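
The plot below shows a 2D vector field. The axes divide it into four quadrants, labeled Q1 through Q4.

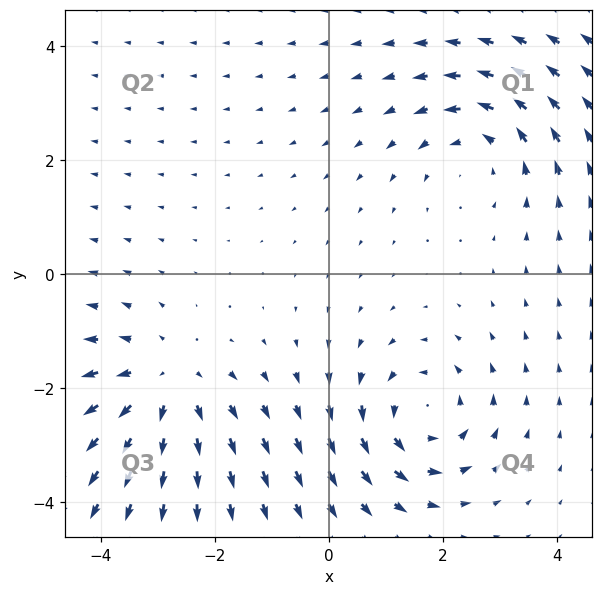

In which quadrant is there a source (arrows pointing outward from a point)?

Q3

The source sits at approximately (-2.9, -1.9), which lies in quadrant Q3. The divergence there is about +4, positive as expected for a source.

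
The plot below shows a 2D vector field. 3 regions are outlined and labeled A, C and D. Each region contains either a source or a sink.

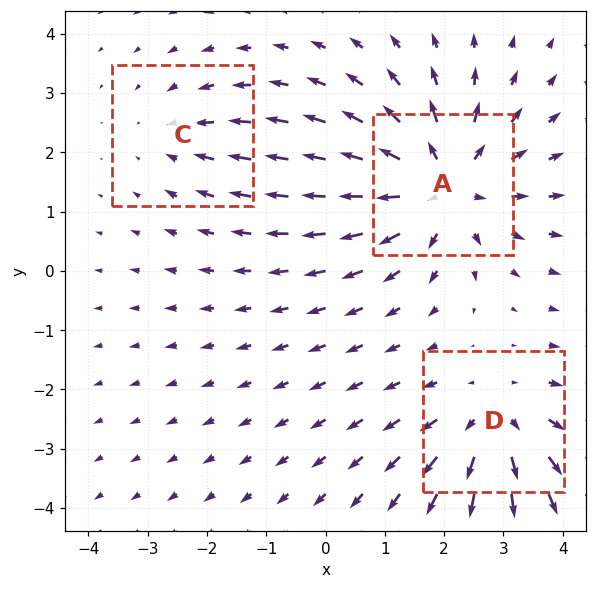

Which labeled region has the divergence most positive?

Divergence at each region's feature centre — A: about +4, C: about -2, D: about +3. Region A is most positive.

A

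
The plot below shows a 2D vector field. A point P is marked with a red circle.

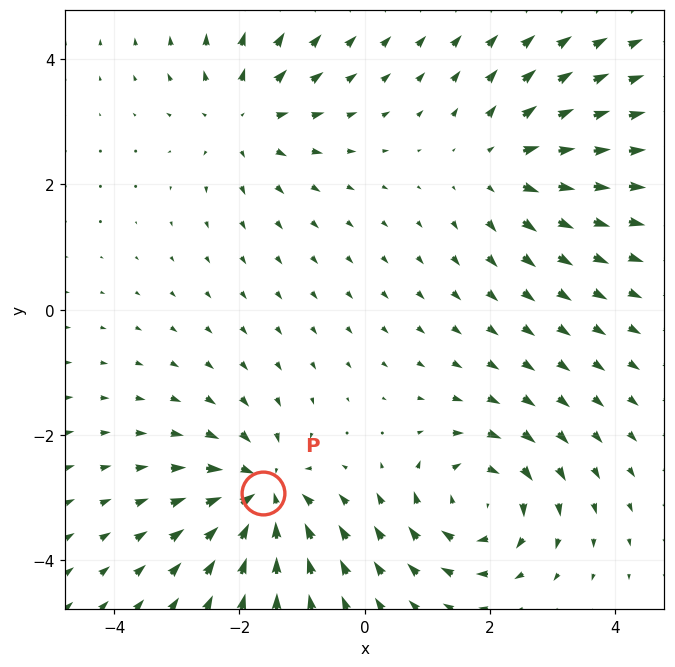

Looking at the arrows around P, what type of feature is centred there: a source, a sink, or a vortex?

At P (-1.6, -2.9) the arrows converge inward. Divergence about -6, curl ≈0 — negative divergence with near-zero curl is a sink.

sink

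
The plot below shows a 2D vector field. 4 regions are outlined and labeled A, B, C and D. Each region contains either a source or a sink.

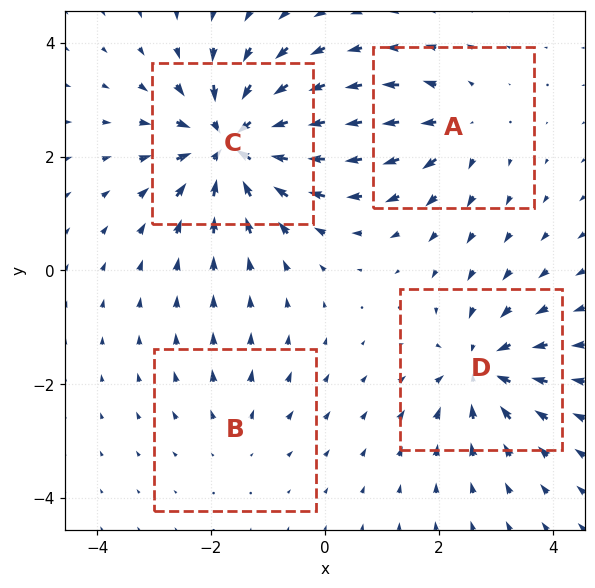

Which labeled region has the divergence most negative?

C

Divergence at each region's feature centre — A: about +4, B: about +2, C: about -8, D: about -5. Region C is most negative.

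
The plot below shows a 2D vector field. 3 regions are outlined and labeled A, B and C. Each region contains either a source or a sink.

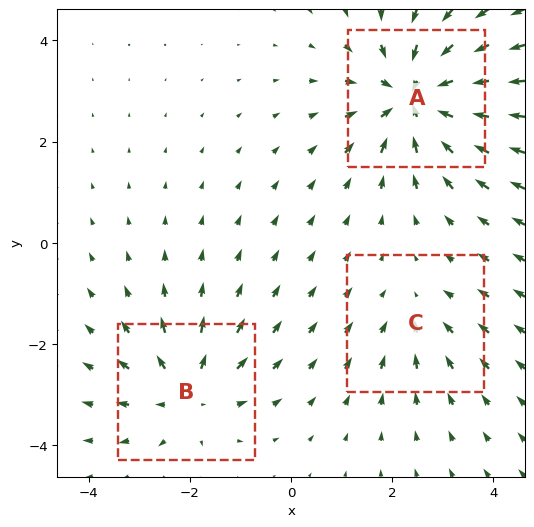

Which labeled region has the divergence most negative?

A

Divergence at each region's feature centre — A: about -5, B: about +3, C: about -2. Region A is most negative.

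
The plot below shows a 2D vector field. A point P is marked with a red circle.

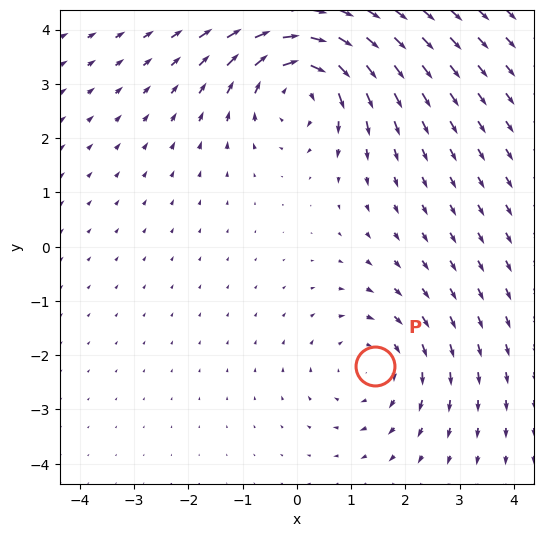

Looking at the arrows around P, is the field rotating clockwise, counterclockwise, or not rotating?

clockwise

Near P at (1.4, -2.2) the arrows circulate clockwise. The curl (z-component) there is about -2; negative curl means clockwise rotation.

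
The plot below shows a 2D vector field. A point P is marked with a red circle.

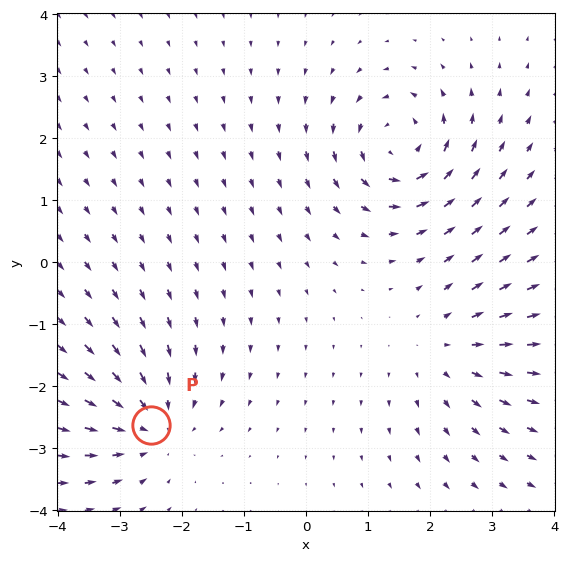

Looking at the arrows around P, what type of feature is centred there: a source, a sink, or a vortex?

At P (-2.5, -2.6) the arrows converge inward. Divergence about -4, curl ≈0 — negative divergence with near-zero curl is a sink.

sink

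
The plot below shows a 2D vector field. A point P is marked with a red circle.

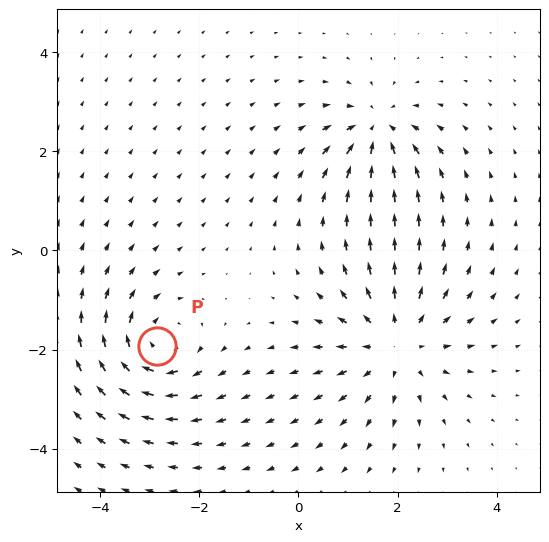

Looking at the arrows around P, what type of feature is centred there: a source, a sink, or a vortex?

vortex

At P (-2.9, -1.9) the arrows circulate clockwise. Divergence ≈0, curl about -5 — near-zero divergence with nonzero curl is a vortex.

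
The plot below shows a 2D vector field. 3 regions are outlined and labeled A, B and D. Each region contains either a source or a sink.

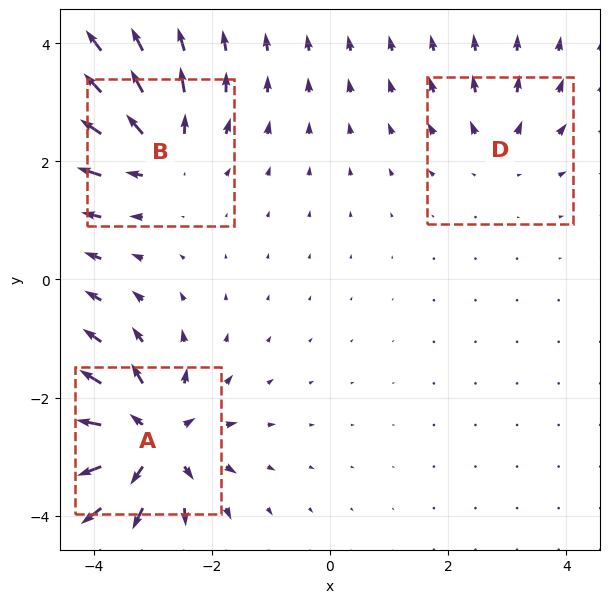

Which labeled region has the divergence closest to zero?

D

Divergence at each region's feature centre — A: about +6, B: about +4, D: about +2. Region D is closest to zero.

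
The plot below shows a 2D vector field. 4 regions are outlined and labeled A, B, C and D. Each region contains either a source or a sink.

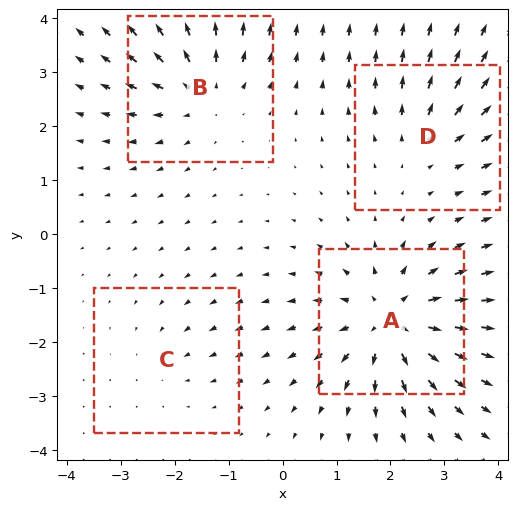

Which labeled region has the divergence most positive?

Divergence at each region's feature centre — A: about +7, B: about +5, C: about -2, D: about +3. Region A is most positive.

A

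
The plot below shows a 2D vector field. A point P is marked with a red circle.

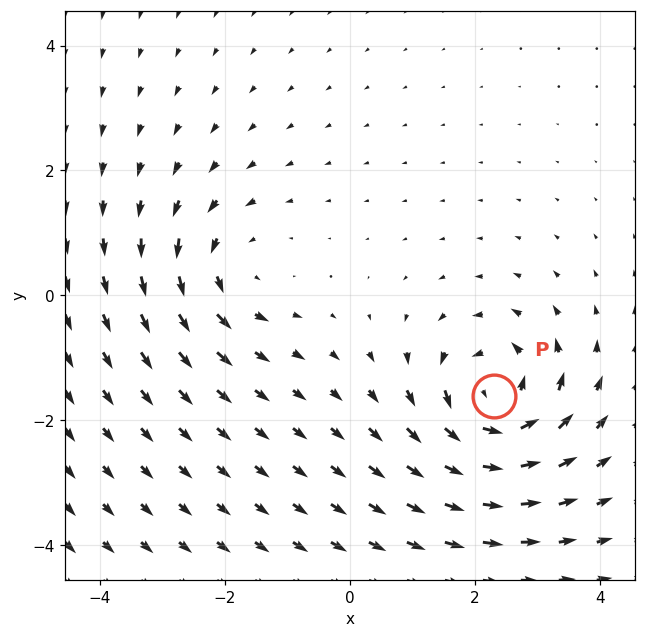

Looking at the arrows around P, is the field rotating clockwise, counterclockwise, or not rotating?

Near P at (2.3, -1.6) the arrows circulate counterclockwise. The curl (z-component) there is about +5; positive curl means counterclockwise rotation.

counterclockwise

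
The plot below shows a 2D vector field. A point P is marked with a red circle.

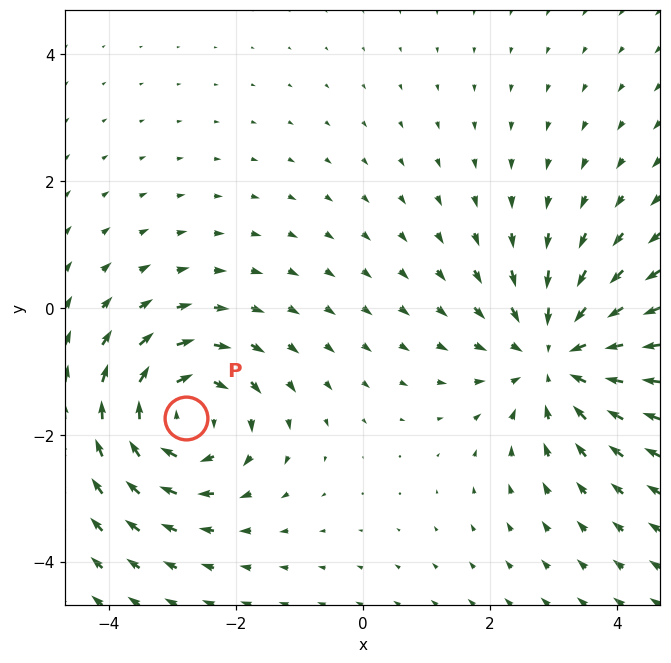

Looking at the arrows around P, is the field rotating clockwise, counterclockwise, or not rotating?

Near P at (-2.8, -1.7) the arrows circulate clockwise. The curl (z-component) there is about -5; negative curl means clockwise rotation.

clockwise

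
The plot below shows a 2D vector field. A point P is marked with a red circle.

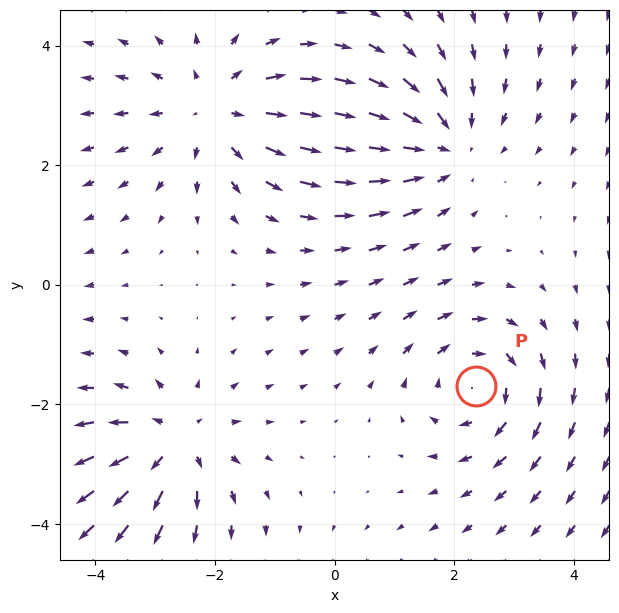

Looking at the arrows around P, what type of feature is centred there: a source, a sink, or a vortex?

vortex

At P (2.4, -1.7) the arrows circulate clockwise. Divergence ≈0, curl about -4 — near-zero divergence with nonzero curl is a vortex.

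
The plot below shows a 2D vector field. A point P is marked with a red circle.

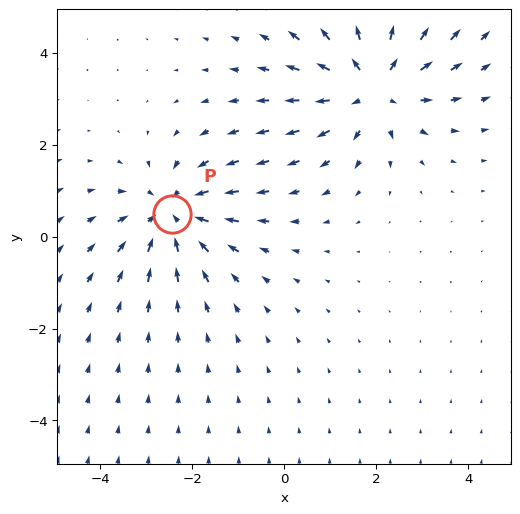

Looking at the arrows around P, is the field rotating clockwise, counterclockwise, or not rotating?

Near P at (-2.4, 0.5) the arrows show no circulation. The curl there is ≈0.

not rotating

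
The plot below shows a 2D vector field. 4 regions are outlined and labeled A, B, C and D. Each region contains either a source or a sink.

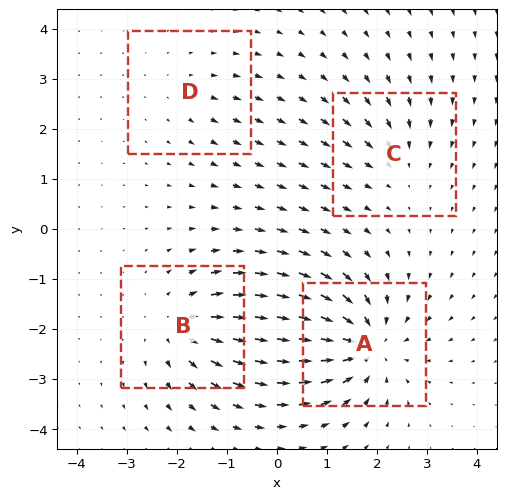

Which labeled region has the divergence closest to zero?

D

Divergence at each region's feature centre — A: about -7, B: about +5, C: about -3, D: about +2. Region D is closest to zero.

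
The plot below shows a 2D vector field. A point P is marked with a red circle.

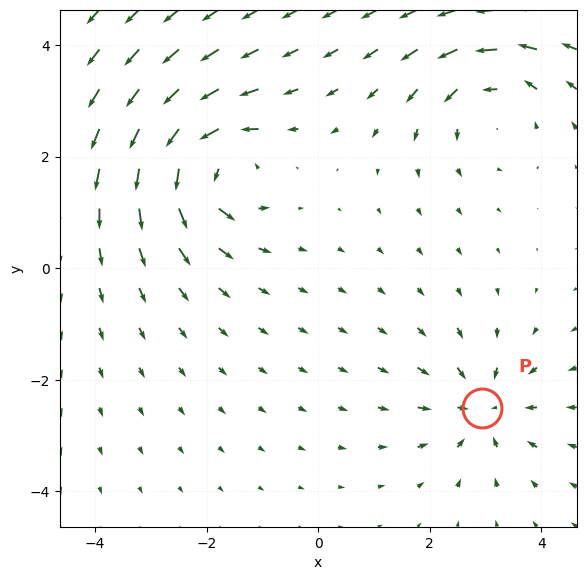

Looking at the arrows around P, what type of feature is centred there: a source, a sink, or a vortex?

At P (2.9, -2.5) the arrows converge inward. Divergence about -3, curl ≈0 — negative divergence with near-zero curl is a sink.

sink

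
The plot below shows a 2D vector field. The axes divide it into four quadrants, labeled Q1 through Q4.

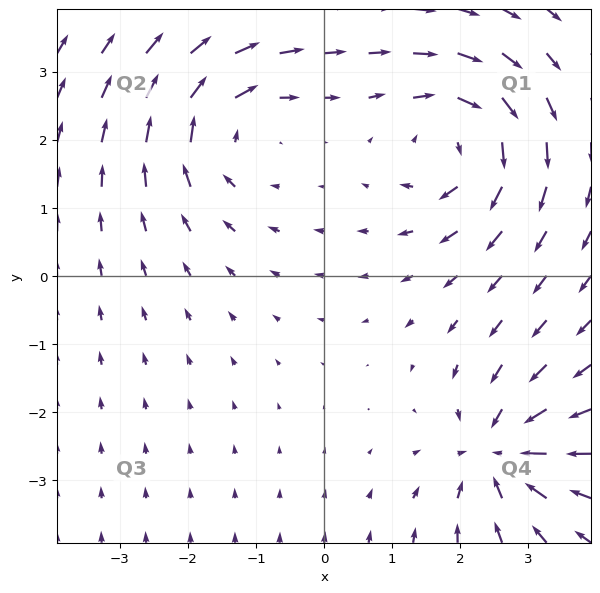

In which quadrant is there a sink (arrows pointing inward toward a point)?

The sink sits at approximately (2.6, -2.6), which lies in quadrant Q4. The divergence there is about -4, negative as expected for a sink.

Q4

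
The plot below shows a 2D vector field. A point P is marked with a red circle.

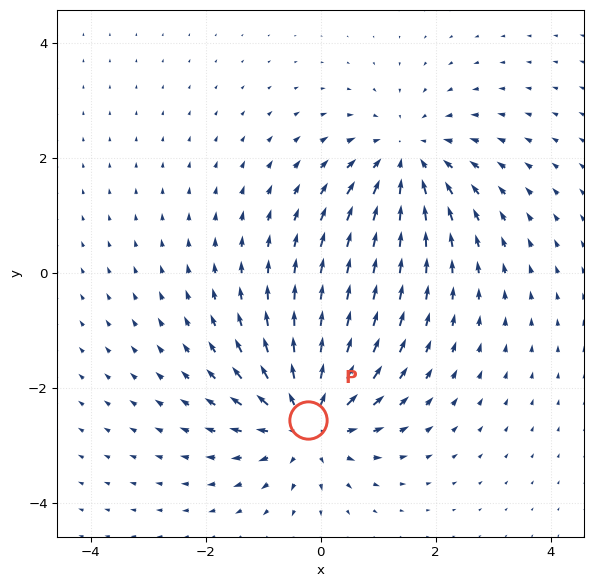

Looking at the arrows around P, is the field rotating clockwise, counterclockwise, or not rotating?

Near P at (-0.2, -2.6) the arrows show no circulation. The curl there is ≈0.

not rotating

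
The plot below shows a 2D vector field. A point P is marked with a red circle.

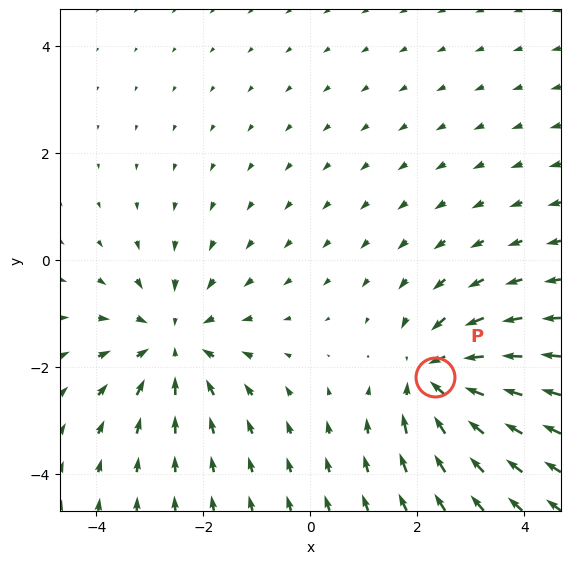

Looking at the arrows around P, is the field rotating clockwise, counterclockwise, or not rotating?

not rotating

Near P at (2.3, -2.2) the arrows show no circulation. The curl there is ≈0.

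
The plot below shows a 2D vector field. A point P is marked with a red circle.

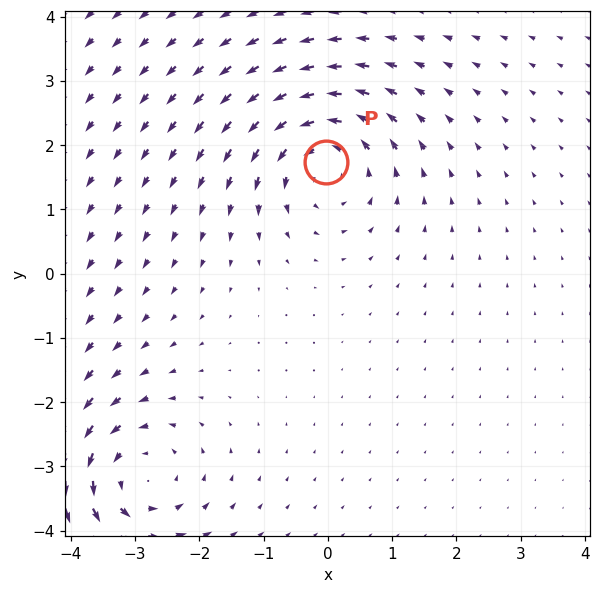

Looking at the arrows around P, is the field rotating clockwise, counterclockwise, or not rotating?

Near P at (-0.0, 1.7) the arrows circulate counterclockwise. The curl (z-component) there is about +3; positive curl means counterclockwise rotation.

counterclockwise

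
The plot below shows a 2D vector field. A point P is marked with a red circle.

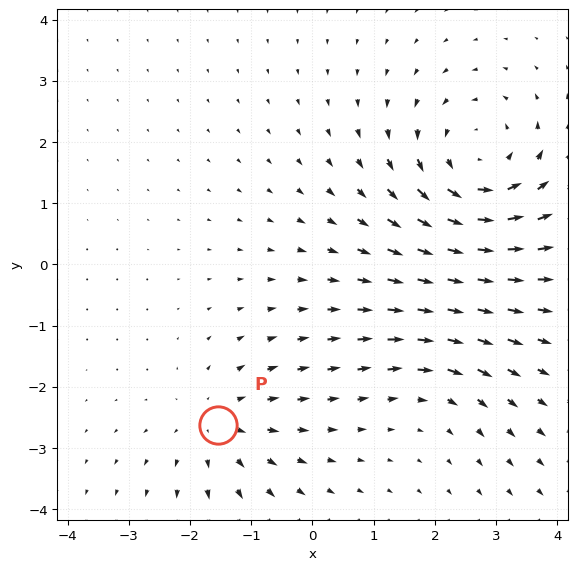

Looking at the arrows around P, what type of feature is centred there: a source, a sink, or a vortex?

source

At P (-1.5, -2.6) the arrows spread outward. Divergence about +3, curl ≈0 — positive divergence with near-zero curl is a source.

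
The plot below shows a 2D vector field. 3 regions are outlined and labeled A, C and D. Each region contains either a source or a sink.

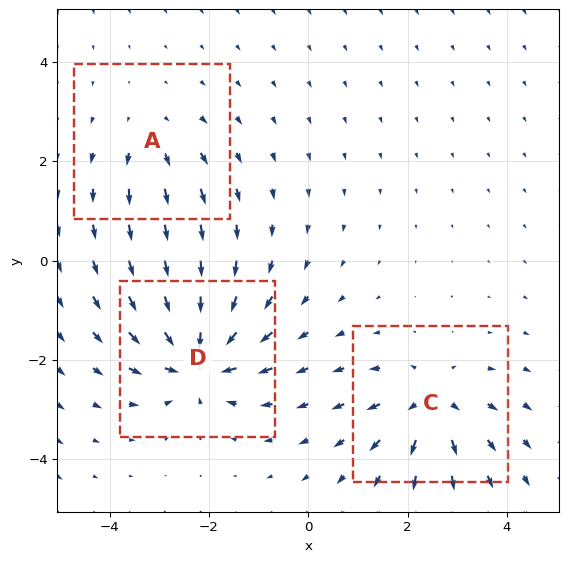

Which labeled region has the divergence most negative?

Divergence at each region's feature centre — A: about +2, C: about +4, D: about -6. Region D is most negative.

D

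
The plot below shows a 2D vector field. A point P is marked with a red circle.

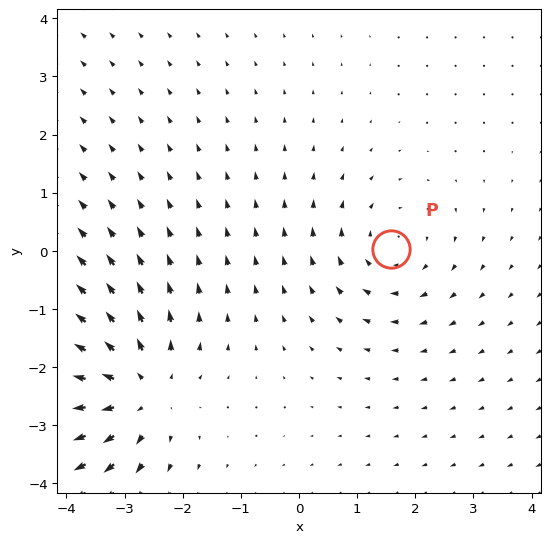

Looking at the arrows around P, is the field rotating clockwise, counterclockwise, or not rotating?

Near P at (1.6, 0.0) the arrows circulate clockwise. The curl (z-component) there is about -3; negative curl means clockwise rotation.

clockwise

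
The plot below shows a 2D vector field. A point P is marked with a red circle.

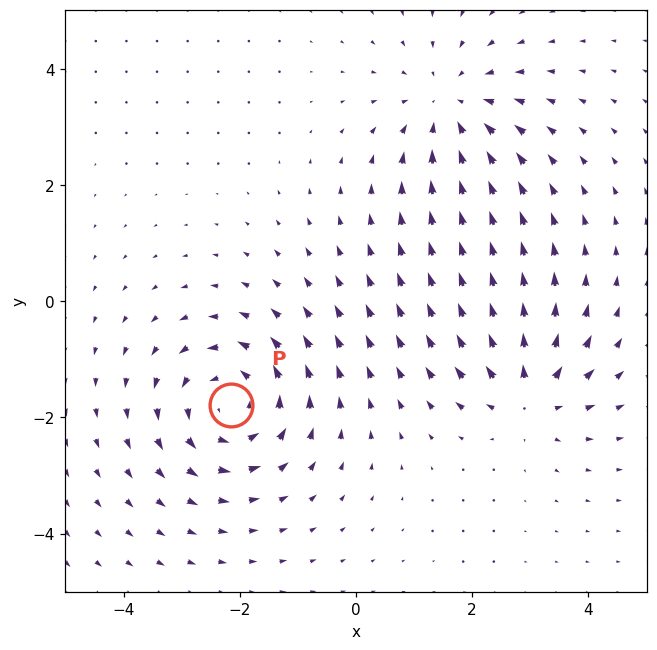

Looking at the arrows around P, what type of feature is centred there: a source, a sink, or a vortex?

At P (-2.2, -1.8) the arrows circulate counterclockwise. Divergence ≈0, curl about +5 — near-zero divergence with nonzero curl is a vortex.

vortex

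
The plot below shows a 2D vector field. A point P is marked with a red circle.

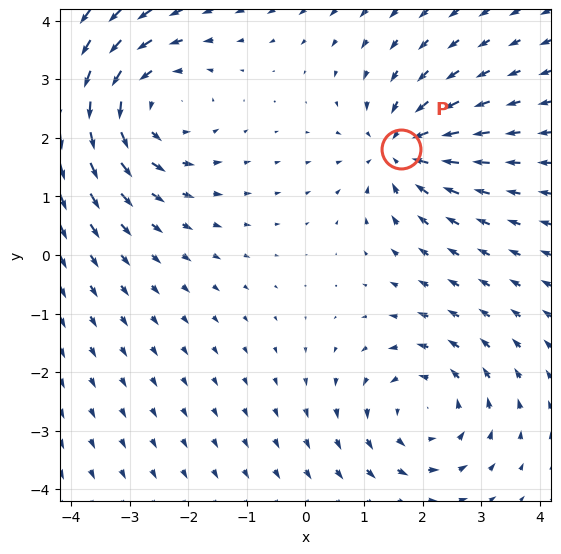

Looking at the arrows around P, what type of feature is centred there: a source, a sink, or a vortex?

At P (1.6, 1.8) the arrows converge inward. Divergence about -4, curl ≈0 — negative divergence with near-zero curl is a sink.

sink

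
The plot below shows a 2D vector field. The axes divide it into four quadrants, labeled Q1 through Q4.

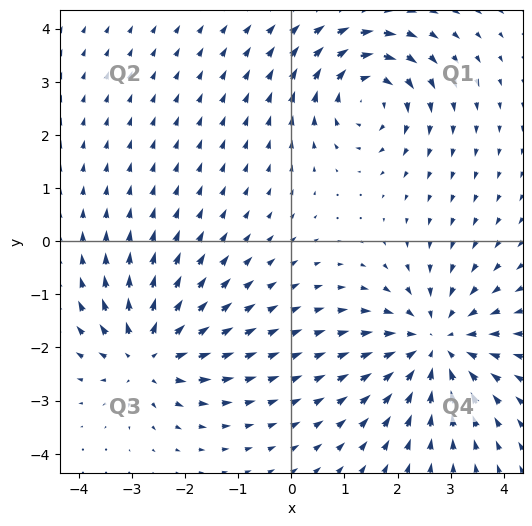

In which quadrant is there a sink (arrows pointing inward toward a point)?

Q4

The sink sits at approximately (2.7, -1.9), which lies in quadrant Q4. The divergence there is about -3, negative as expected for a sink.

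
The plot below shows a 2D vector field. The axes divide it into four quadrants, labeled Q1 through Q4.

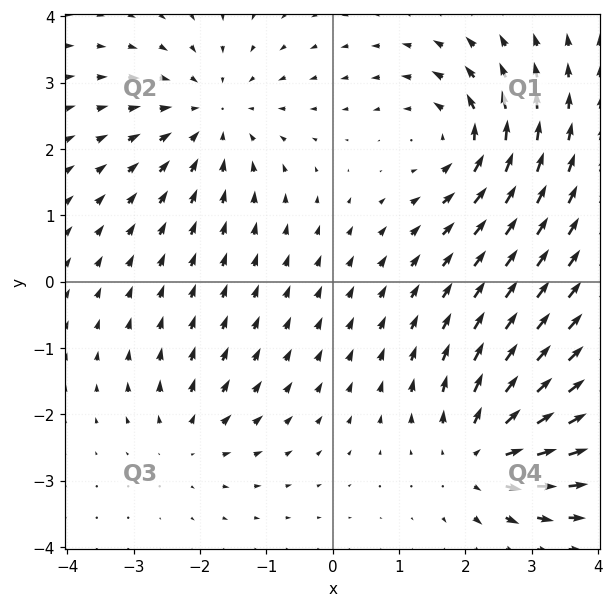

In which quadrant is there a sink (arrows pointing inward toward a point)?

The sink sits at approximately (-1.8, 2.5), which lies in quadrant Q2. The divergence there is about -4, negative as expected for a sink.

Q2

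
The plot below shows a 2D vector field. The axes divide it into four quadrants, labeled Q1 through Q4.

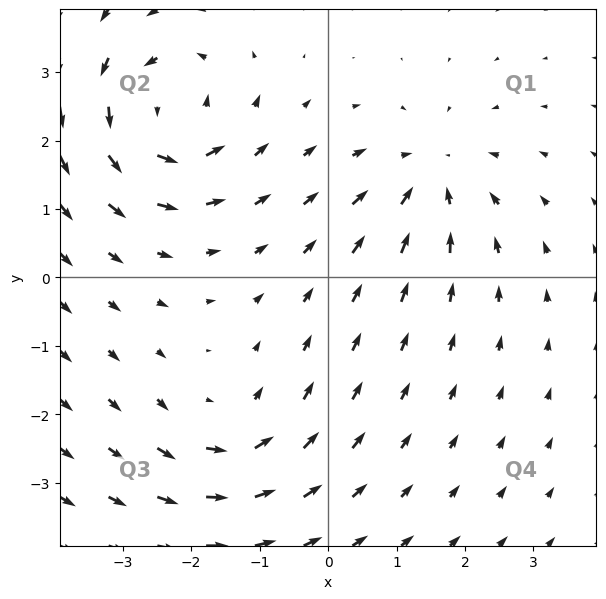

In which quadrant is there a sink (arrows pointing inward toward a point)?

Q1

The sink sits at approximately (1.5, 1.5), which lies in quadrant Q1. The divergence there is about -4, negative as expected for a sink.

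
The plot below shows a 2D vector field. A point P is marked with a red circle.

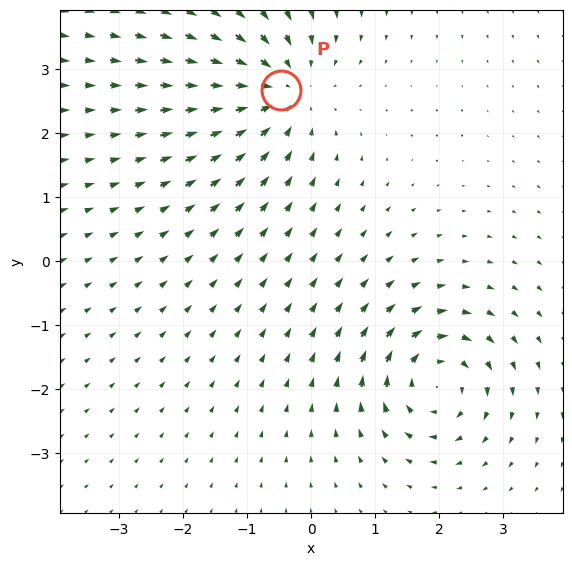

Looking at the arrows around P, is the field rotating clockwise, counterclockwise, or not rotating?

not rotating

Near P at (-0.5, 2.7) the arrows show no circulation. The curl there is ≈0.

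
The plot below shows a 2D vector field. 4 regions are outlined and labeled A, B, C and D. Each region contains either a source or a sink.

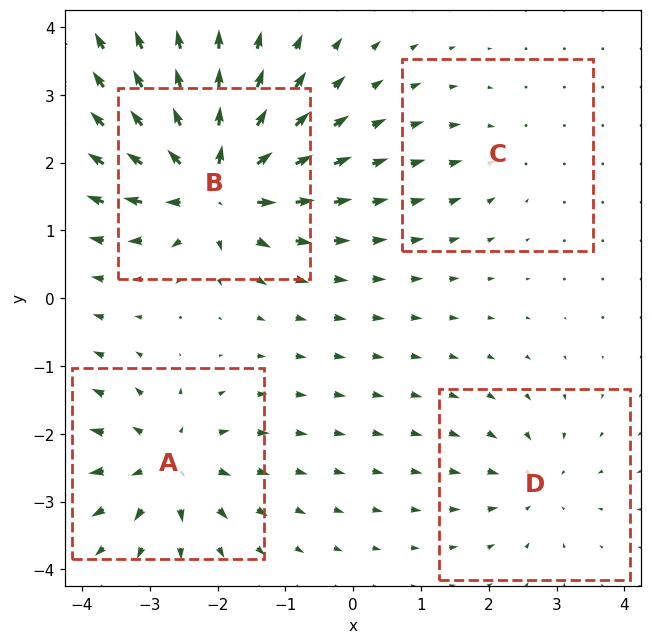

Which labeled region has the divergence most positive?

Divergence at each region's feature centre — A: about +6, B: about +9, C: about -3, D: about -4. Region B is most positive.

B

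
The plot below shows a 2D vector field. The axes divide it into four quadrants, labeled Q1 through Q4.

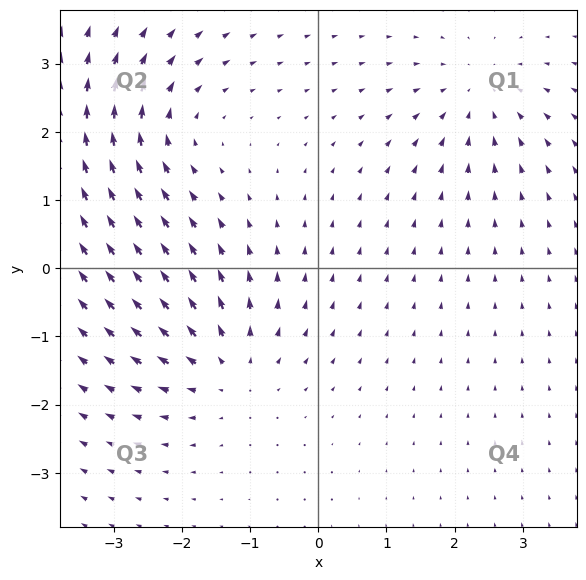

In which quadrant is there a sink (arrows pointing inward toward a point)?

Q1

The sink sits at approximately (2.4, 2.5), which lies in quadrant Q1. The divergence there is about -3, negative as expected for a sink.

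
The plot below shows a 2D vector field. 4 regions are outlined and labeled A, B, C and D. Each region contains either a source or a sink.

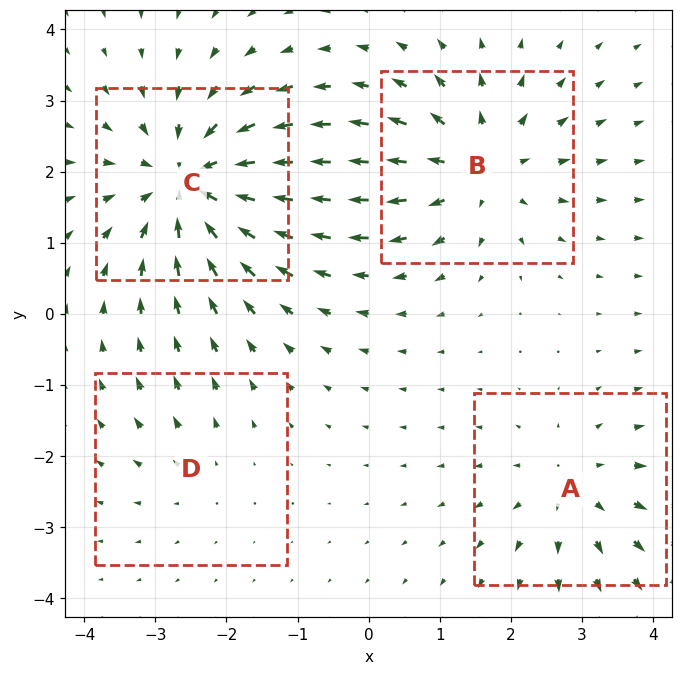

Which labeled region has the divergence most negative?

Divergence at each region's feature centre — A: about +3, B: about +5, C: about -6, D: about +2. Region C is most negative.

C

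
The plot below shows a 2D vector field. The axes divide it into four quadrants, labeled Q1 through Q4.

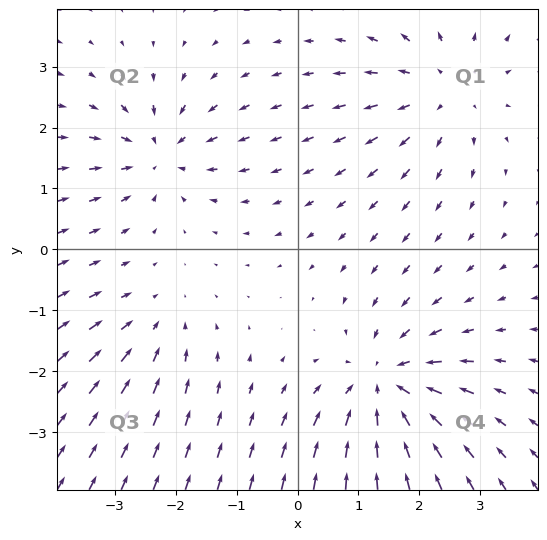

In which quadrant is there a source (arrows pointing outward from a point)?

Q1

The source sits at approximately (2.4, 2.6), which lies in quadrant Q1. The divergence there is about +3, positive as expected for a source.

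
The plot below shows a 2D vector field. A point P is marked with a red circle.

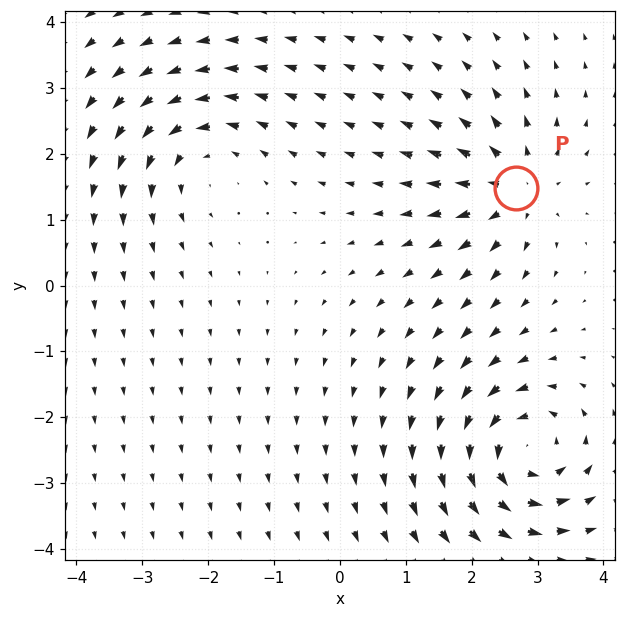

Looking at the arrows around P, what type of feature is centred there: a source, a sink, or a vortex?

source

At P (2.7, 1.5) the arrows spread outward. Divergence about +5, curl ≈0 — positive divergence with near-zero curl is a source.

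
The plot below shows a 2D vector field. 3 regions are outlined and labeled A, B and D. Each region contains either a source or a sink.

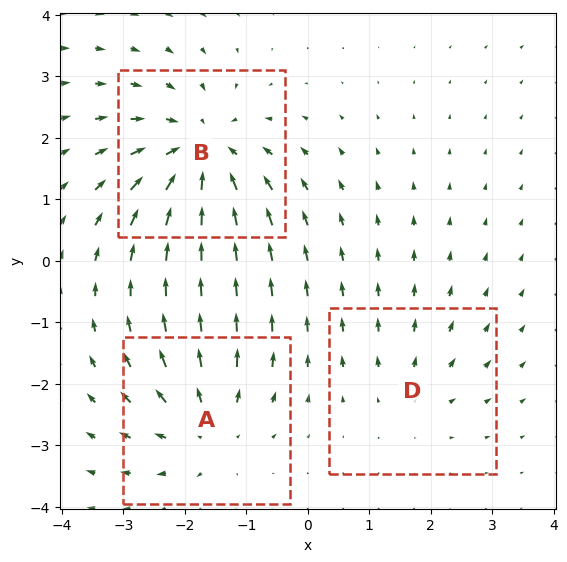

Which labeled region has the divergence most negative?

Divergence at each region's feature centre — A: about +3, B: about -5, D: about +2. Region B is most negative.

B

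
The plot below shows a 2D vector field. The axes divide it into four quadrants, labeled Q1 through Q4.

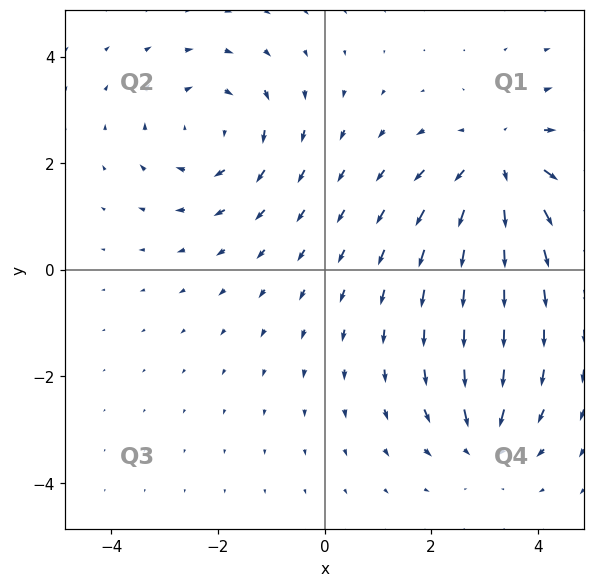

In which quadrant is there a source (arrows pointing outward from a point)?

The source sits at approximately (3.3, 2.0), which lies in quadrant Q1. The divergence there is about +4, positive as expected for a source.

Q1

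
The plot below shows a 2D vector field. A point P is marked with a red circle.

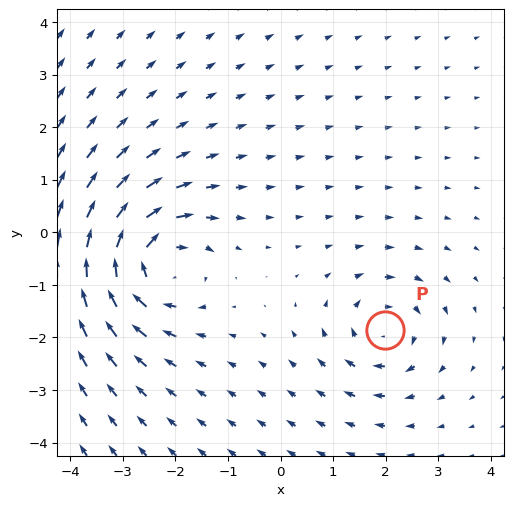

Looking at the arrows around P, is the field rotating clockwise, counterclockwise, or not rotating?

Near P at (2.0, -1.9) the arrows circulate clockwise. The curl (z-component) there is about -4; negative curl means clockwise rotation.

clockwise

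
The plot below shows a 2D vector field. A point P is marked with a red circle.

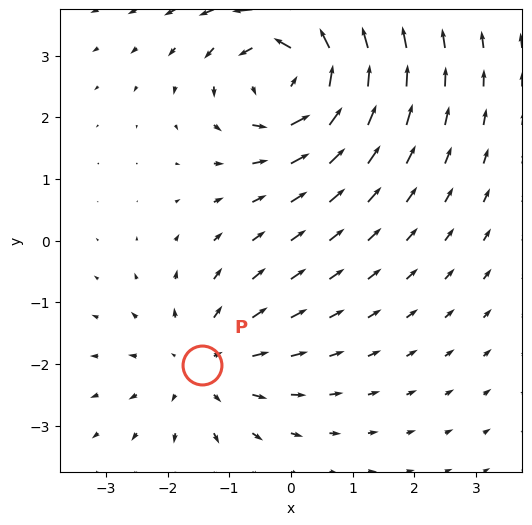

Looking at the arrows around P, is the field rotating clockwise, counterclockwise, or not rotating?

Near P at (-1.4, -2.0) the arrows show no circulation. The curl there is ≈0.

not rotating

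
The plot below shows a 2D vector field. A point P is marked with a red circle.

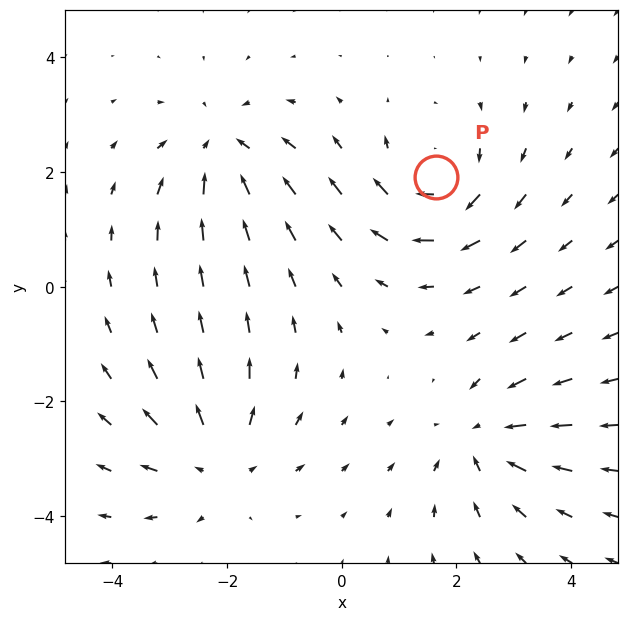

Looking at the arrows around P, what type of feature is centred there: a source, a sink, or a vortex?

vortex

At P (1.6, 1.9) the arrows circulate clockwise. Divergence ≈0, curl about -4 — near-zero divergence with nonzero curl is a vortex.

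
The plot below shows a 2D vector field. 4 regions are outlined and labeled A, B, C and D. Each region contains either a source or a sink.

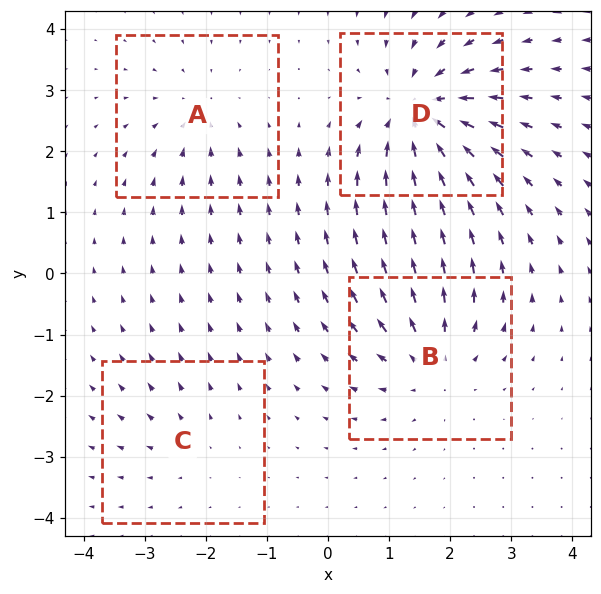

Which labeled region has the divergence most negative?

Divergence at each region's feature centre — A: about -3, B: about +5, C: about +2, D: about -7. Region D is most negative.

D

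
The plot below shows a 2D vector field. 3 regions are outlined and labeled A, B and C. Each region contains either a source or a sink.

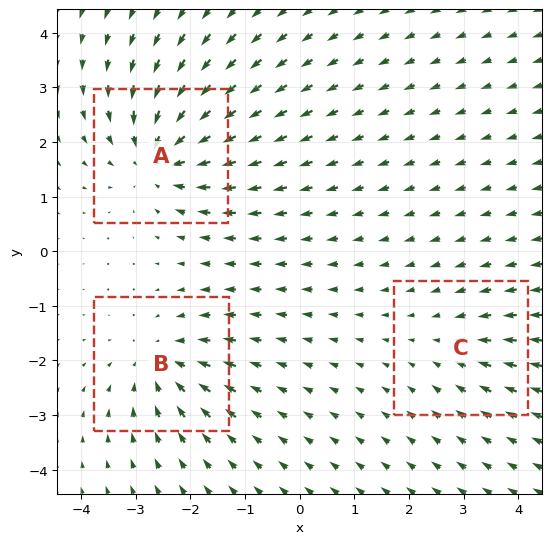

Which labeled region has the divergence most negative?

Divergence at each region's feature centre — A: about -5, B: about -4, C: about -2. Region A is most negative.

A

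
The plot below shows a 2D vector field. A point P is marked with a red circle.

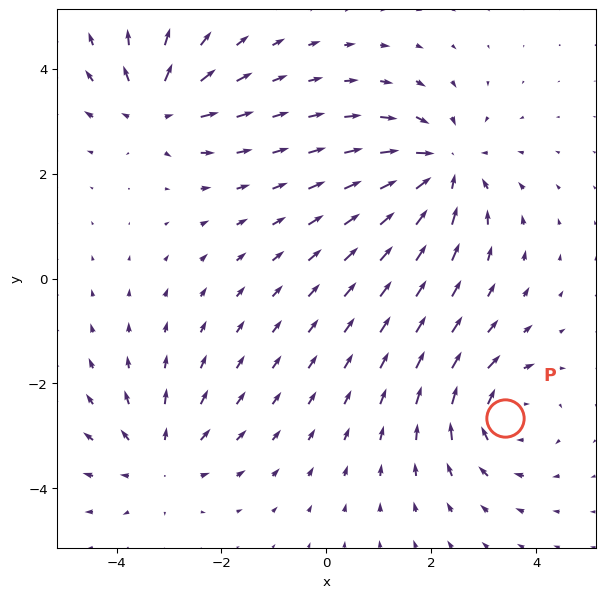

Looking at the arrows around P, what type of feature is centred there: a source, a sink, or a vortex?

At P (3.4, -2.7) the arrows circulate clockwise. Divergence ≈0, curl about -4 — near-zero divergence with nonzero curl is a vortex.

vortex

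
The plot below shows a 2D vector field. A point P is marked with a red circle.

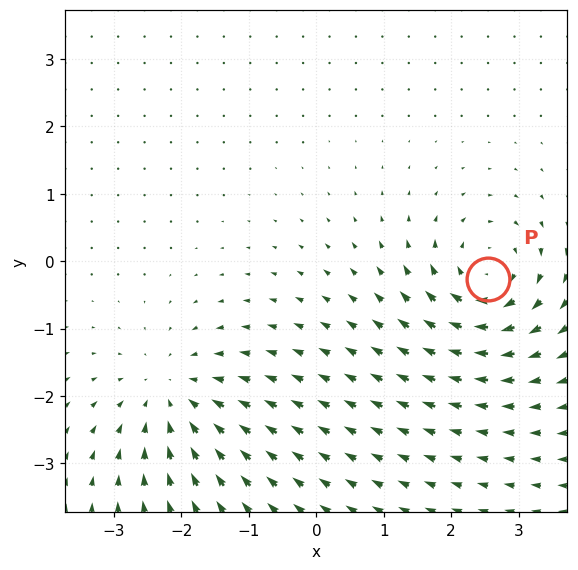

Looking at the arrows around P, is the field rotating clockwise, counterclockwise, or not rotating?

Near P at (2.5, -0.3) the arrows circulate clockwise. The curl (z-component) there is about -6; negative curl means clockwise rotation.

clockwise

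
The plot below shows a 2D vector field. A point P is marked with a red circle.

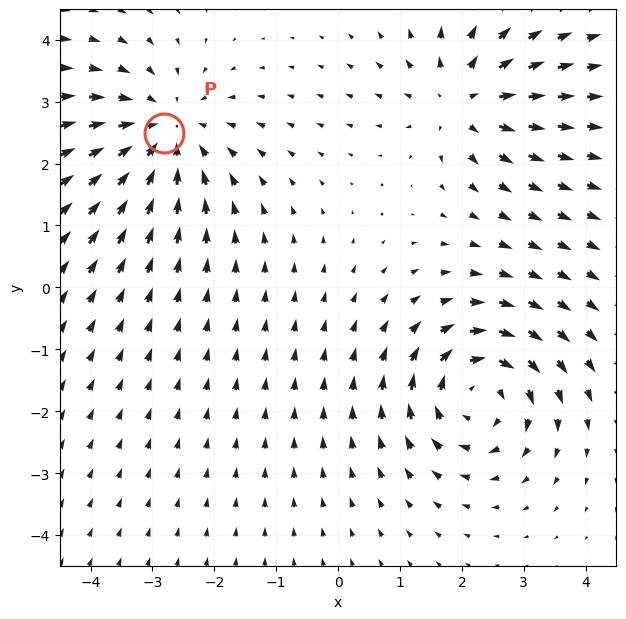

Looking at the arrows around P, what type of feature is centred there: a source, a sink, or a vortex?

At P (-2.8, 2.5) the arrows converge inward. Divergence about -4, curl ≈0 — negative divergence with near-zero curl is a sink.

sink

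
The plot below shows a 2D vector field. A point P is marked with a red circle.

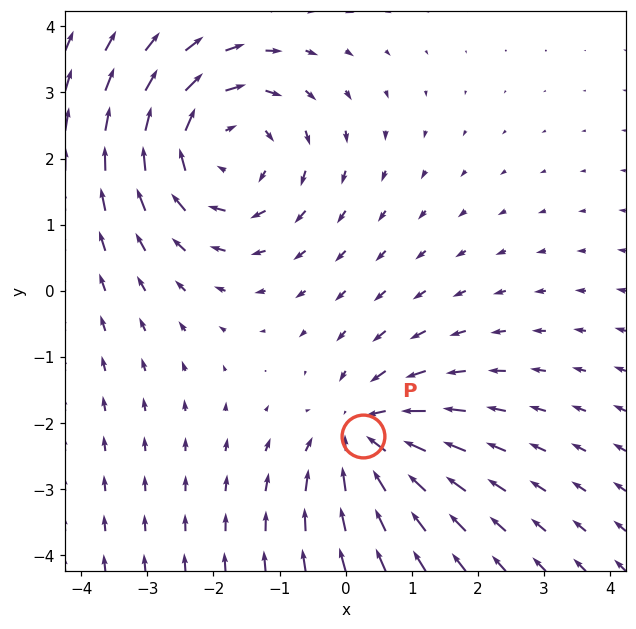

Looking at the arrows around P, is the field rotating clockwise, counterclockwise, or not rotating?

not rotating

Near P at (0.3, -2.2) the arrows show no circulation. The curl there is ≈0.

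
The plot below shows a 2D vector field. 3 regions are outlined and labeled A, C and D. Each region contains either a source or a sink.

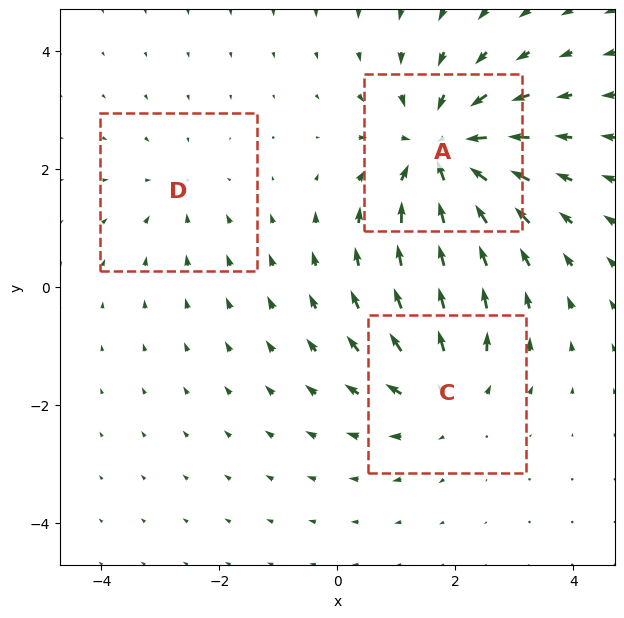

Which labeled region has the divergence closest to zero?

Divergence at each region's feature centre — A: about -5, C: about +3, D: about -2. Region D is closest to zero.

D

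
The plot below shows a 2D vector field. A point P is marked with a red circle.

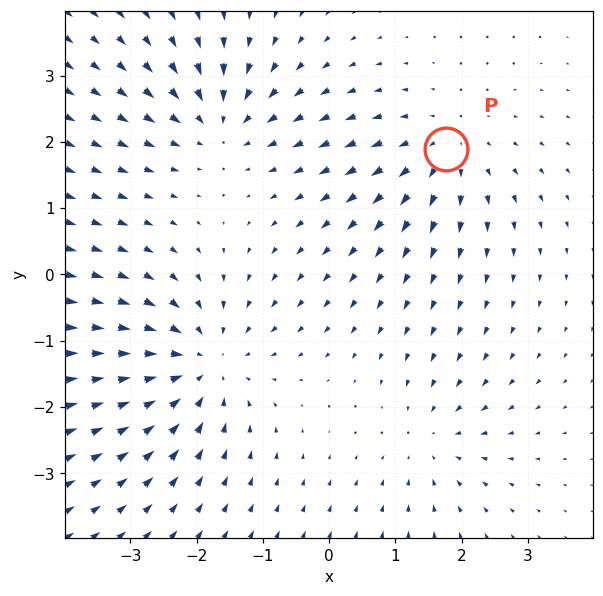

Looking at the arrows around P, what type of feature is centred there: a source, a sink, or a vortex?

source

At P (1.8, 1.9) the arrows spread outward. Divergence about +3, curl ≈0 — positive divergence with near-zero curl is a source.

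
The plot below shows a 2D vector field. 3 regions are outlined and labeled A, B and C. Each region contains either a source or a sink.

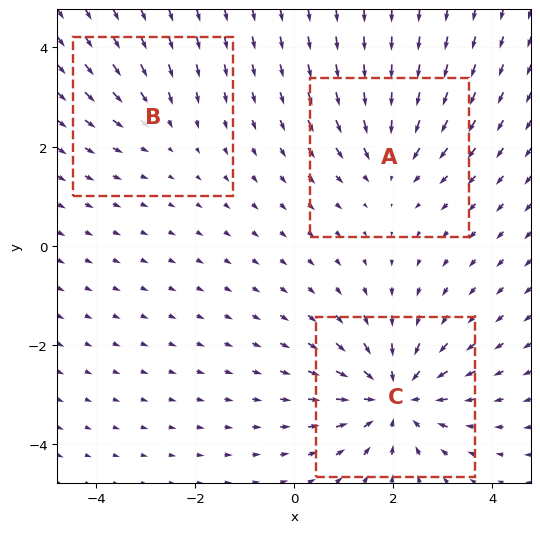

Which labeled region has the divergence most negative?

C

Divergence at each region's feature centre — A: about -3, B: about -2, C: about -5. Region C is most negative.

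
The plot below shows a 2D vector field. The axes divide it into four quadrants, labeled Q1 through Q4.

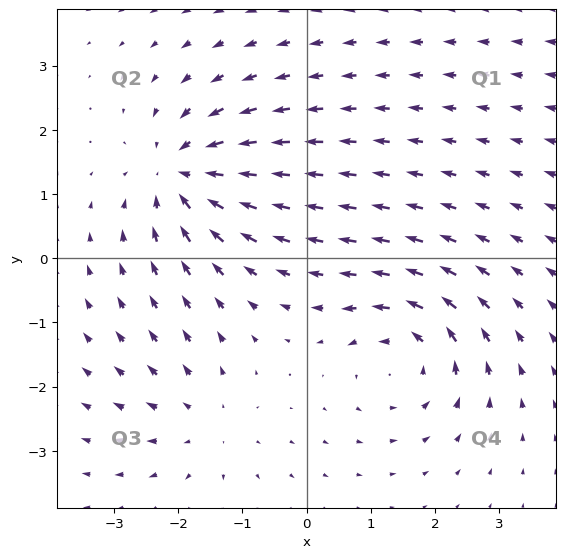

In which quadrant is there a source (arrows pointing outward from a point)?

The source sits at approximately (-1.6, -2.5), which lies in quadrant Q3. The divergence there is about +3, positive as expected for a source.

Q3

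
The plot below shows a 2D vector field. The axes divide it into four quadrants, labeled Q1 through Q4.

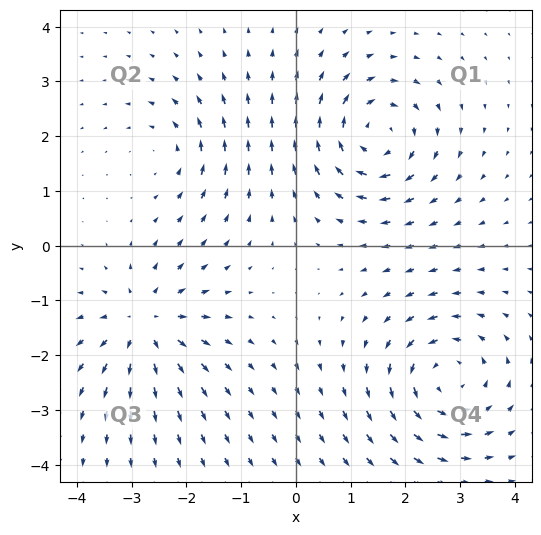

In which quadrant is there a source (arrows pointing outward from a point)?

Q3

The source sits at approximately (-2.8, -1.4), which lies in quadrant Q3. The divergence there is about +5, positive as expected for a source.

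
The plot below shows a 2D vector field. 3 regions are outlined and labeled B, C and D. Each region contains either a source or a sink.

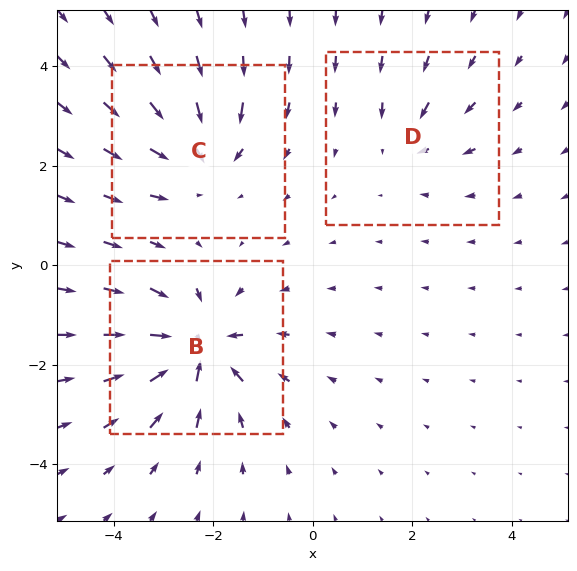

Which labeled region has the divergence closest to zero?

Divergence at each region's feature centre — B: about -6, C: about -4, D: about -2. Region D is closest to zero.

D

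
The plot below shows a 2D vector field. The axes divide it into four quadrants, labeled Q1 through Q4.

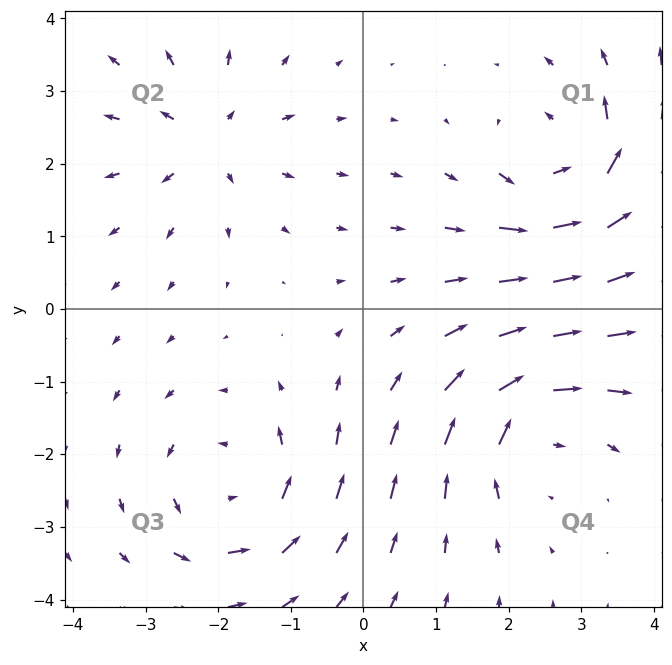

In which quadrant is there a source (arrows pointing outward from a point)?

The source sits at approximately (-2.2, 2.4), which lies in quadrant Q2. The divergence there is about +5, positive as expected for a source.

Q2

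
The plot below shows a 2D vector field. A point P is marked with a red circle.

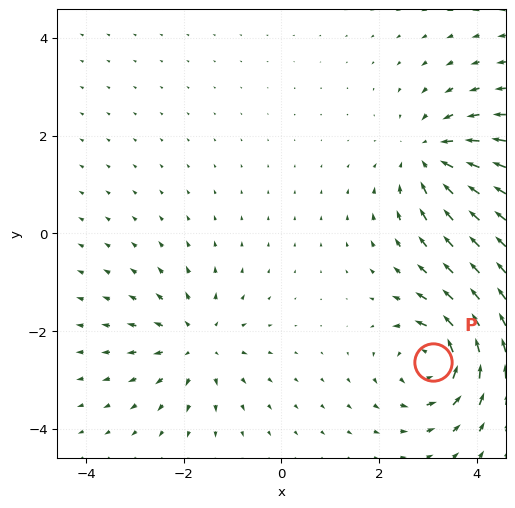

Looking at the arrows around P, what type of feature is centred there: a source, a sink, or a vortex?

At P (3.1, -2.6) the arrows circulate counterclockwise. Divergence ≈0, curl about +5 — near-zero divergence with nonzero curl is a vortex.

vortex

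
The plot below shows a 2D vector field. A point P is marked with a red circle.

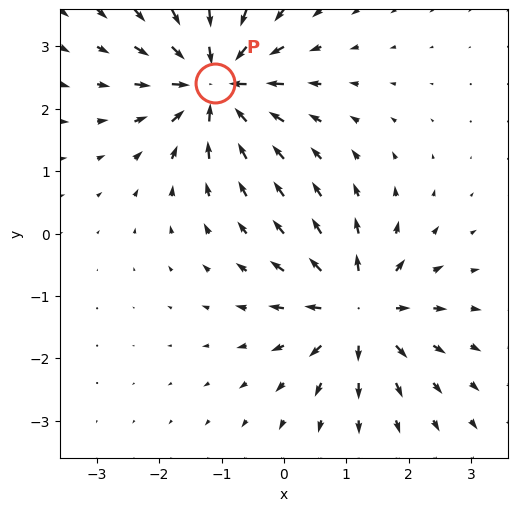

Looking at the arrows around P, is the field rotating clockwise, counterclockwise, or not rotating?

not rotating

Near P at (-1.1, 2.4) the arrows show no circulation. The curl there is ≈0.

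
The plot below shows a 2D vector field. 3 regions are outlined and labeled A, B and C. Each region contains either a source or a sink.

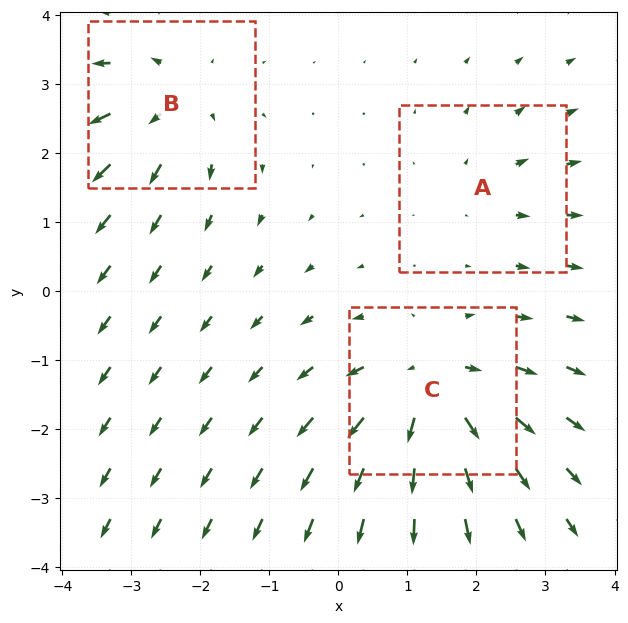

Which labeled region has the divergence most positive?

C

Divergence at each region's feature centre — A: about +2, B: about +4, C: about +5. Region C is most positive.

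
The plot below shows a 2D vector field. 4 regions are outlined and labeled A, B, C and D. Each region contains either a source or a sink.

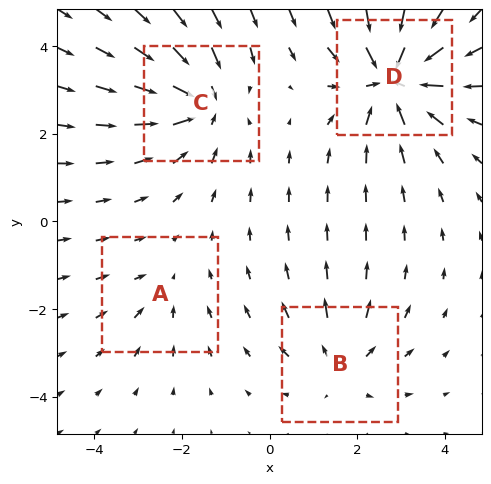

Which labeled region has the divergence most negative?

D

Divergence at each region's feature centre — A: about -2, B: about +3, C: about -5, D: about -6. Region D is most negative.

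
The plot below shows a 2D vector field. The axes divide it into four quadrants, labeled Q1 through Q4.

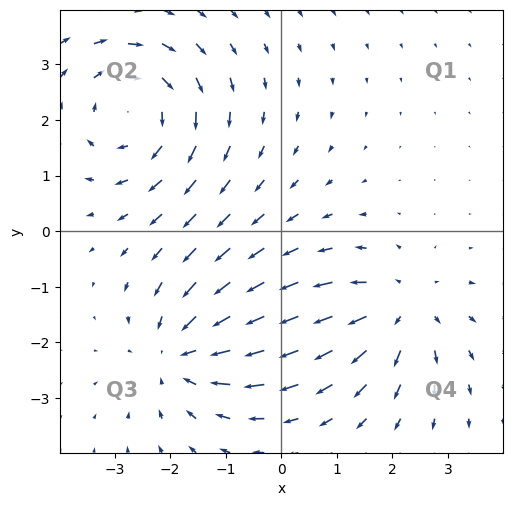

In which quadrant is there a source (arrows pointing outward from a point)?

Q4

The source sits at approximately (2.1, -1.4), which lies in quadrant Q4. The divergence there is about +4, positive as expected for a source.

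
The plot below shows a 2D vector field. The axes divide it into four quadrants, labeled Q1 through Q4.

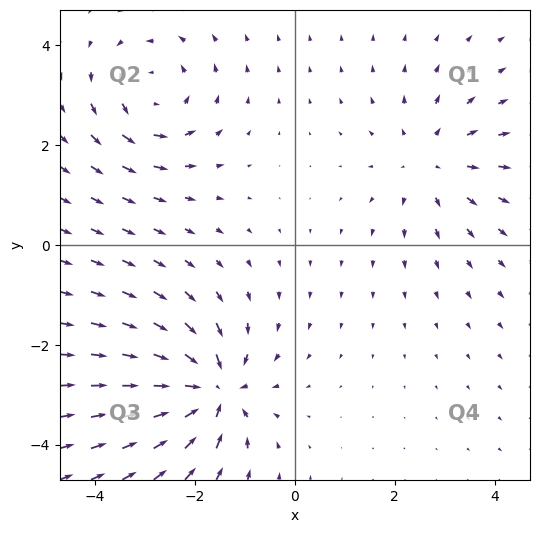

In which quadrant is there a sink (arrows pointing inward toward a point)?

Q3

The sink sits at approximately (-1.7, -2.9), which lies in quadrant Q3. The divergence there is about -6, negative as expected for a sink.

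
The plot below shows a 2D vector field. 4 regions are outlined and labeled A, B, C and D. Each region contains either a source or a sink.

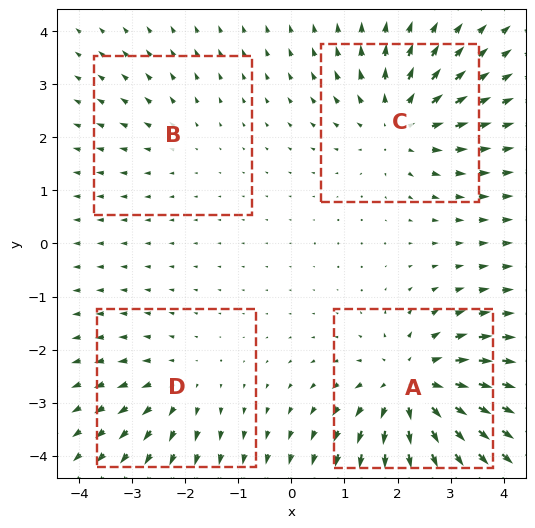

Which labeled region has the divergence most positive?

A

Divergence at each region's feature centre — A: about +6, B: about +2, C: about +5, D: about +3. Region A is most positive.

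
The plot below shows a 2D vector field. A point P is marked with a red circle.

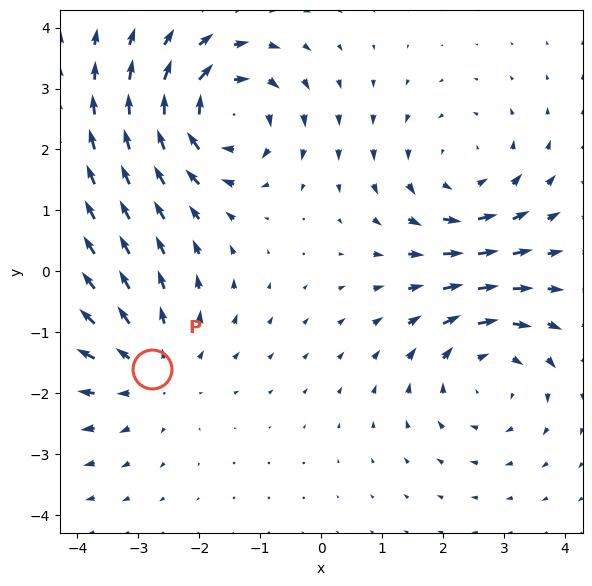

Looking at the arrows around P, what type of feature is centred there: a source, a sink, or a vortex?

At P (-2.8, -1.6) the arrows spread outward. Divergence about +3, curl ≈0 — positive divergence with near-zero curl is a source.

source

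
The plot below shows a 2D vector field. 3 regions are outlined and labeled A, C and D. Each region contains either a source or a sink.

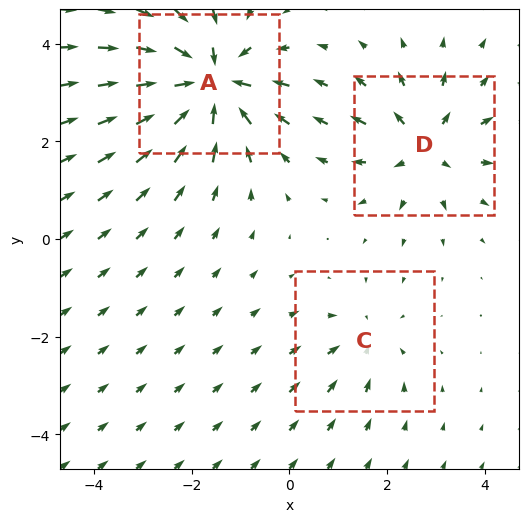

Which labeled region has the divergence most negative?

Divergence at each region's feature centre — A: about -6, C: about -2, D: about +3. Region A is most negative.

A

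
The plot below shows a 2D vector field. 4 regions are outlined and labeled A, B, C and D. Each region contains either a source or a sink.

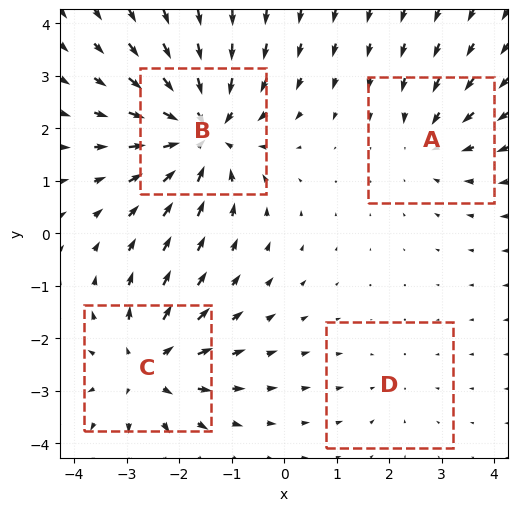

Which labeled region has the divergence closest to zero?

D

Divergence at each region's feature centre — A: about -3, B: about -6, C: about +5, D: about -2. Region D is closest to zero.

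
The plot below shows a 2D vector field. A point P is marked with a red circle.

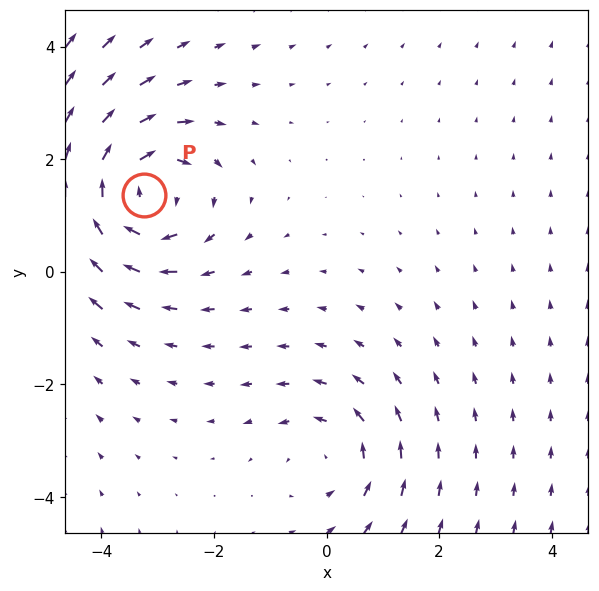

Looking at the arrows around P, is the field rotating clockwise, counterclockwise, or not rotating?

Near P at (-3.2, 1.4) the arrows circulate clockwise. The curl (z-component) there is about -5; negative curl means clockwise rotation.

clockwise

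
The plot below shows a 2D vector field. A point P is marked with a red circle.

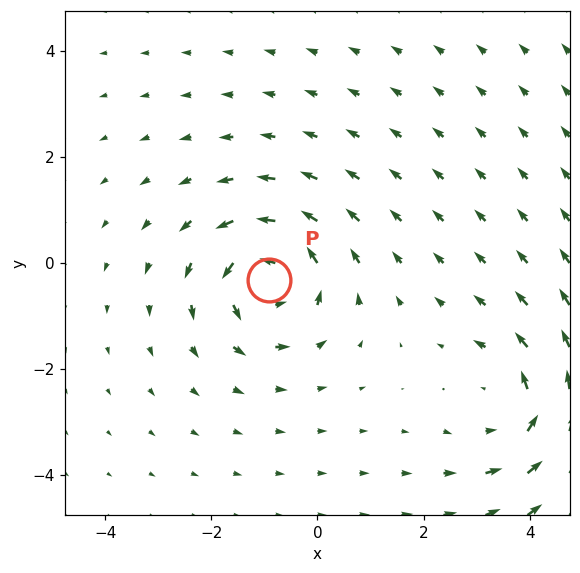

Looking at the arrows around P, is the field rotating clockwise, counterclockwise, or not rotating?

counterclockwise

Near P at (-0.9, -0.3) the arrows circulate counterclockwise. The curl (z-component) there is about +5; positive curl means counterclockwise rotation.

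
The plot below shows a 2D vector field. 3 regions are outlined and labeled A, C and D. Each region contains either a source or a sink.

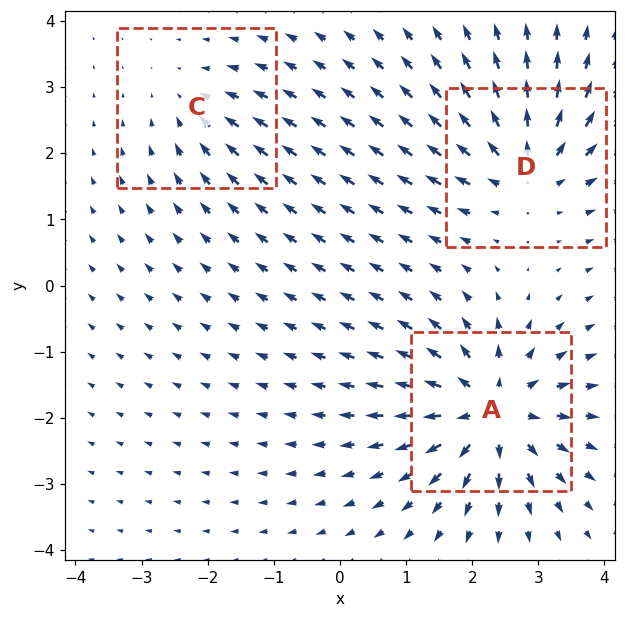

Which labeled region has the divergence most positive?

Divergence at each region's feature centre — A: about +6, C: about -2, D: about +4. Region A is most positive.

A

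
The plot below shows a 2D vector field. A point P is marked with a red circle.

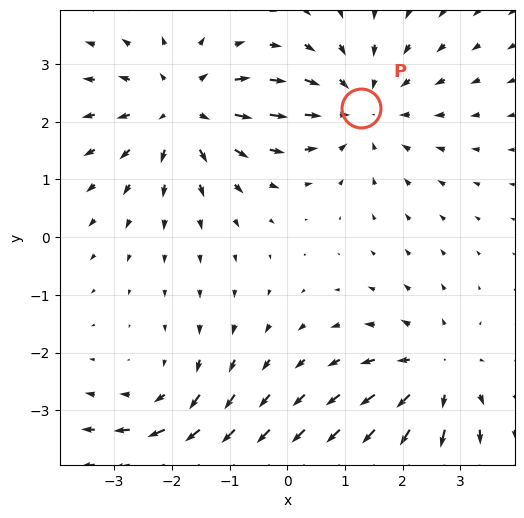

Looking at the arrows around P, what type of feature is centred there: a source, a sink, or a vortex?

At P (1.3, 2.2) the arrows converge inward. Divergence about -3, curl ≈0 — negative divergence with near-zero curl is a sink.

sink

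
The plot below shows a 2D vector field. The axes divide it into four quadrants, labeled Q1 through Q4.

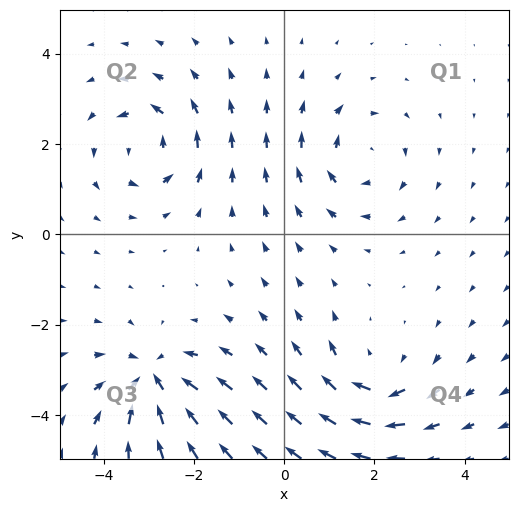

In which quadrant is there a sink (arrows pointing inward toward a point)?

The sink sits at approximately (-2.9, -3.2), which lies in quadrant Q3. The divergence there is about -5, negative as expected for a sink.

Q3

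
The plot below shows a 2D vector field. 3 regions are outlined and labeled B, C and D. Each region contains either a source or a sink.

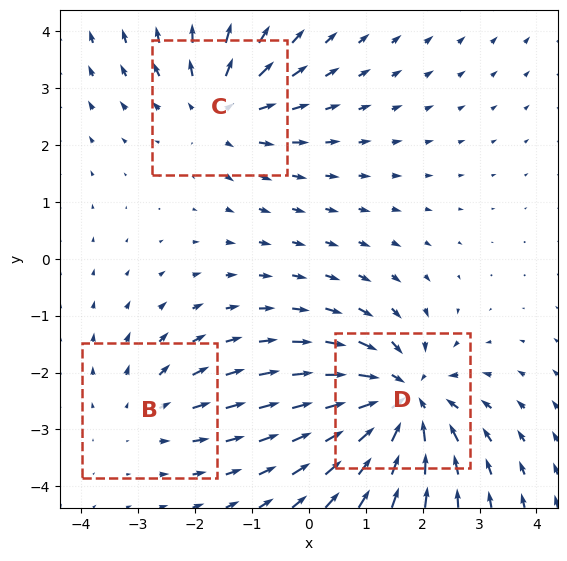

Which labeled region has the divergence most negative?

Divergence at each region's feature centre — B: about +2, C: about +3, D: about -4. Region D is most negative.

D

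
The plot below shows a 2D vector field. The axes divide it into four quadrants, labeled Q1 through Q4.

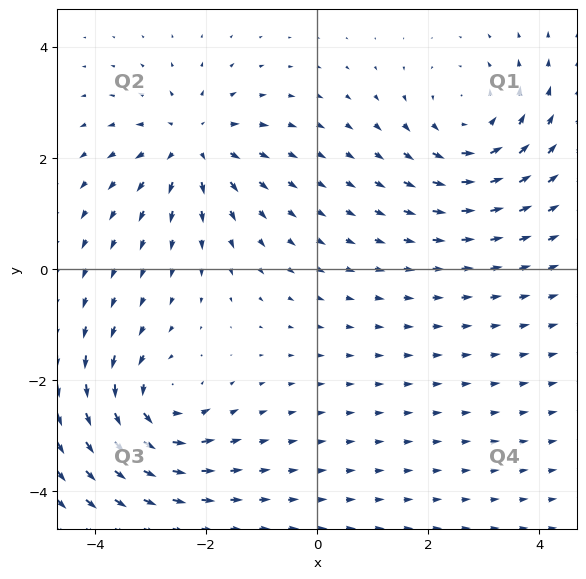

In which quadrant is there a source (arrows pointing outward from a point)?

The source sits at approximately (-2.2, 2.2), which lies in quadrant Q2. The divergence there is about +5, positive as expected for a source.

Q2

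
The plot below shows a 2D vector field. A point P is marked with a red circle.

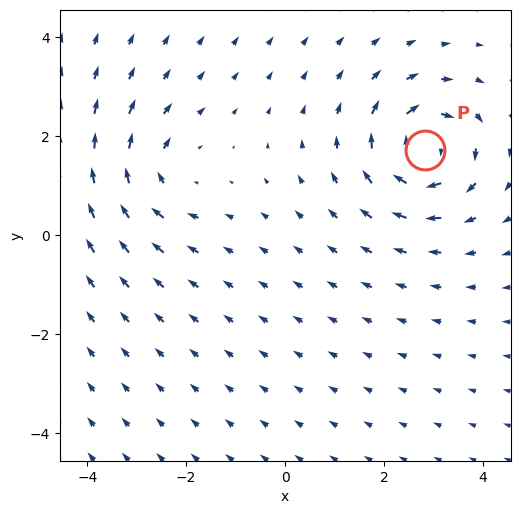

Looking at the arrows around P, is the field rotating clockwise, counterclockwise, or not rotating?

Near P at (2.8, 1.7) the arrows circulate clockwise. The curl (z-component) there is about -7; negative curl means clockwise rotation.

clockwise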